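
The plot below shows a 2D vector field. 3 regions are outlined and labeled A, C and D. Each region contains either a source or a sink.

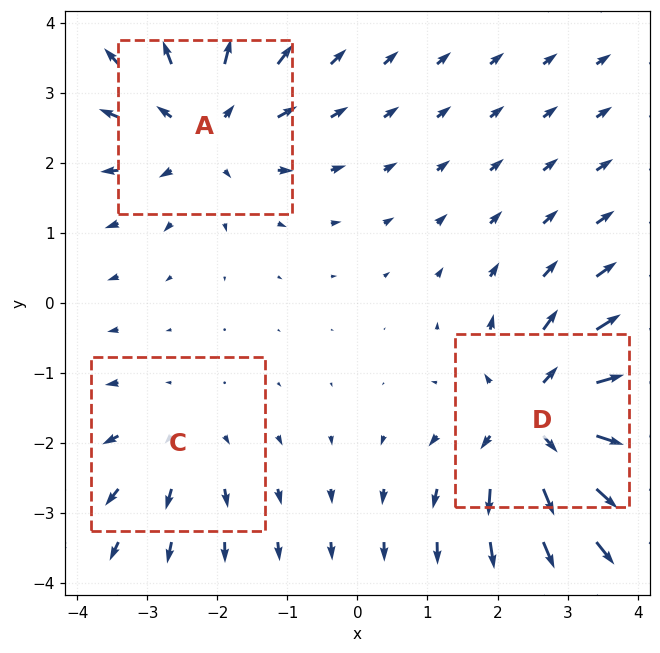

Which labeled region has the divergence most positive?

Divergence at each region's feature centre — A: about +3, C: about +2, D: about +4. Region D is most positive.

D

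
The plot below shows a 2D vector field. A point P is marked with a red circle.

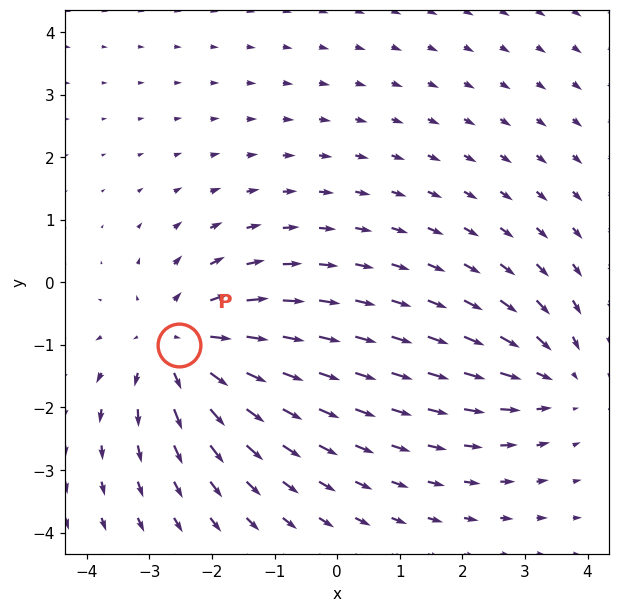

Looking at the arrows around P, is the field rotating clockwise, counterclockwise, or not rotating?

not rotating

Near P at (-2.5, -1.0) the arrows show no circulation. The curl there is ≈0.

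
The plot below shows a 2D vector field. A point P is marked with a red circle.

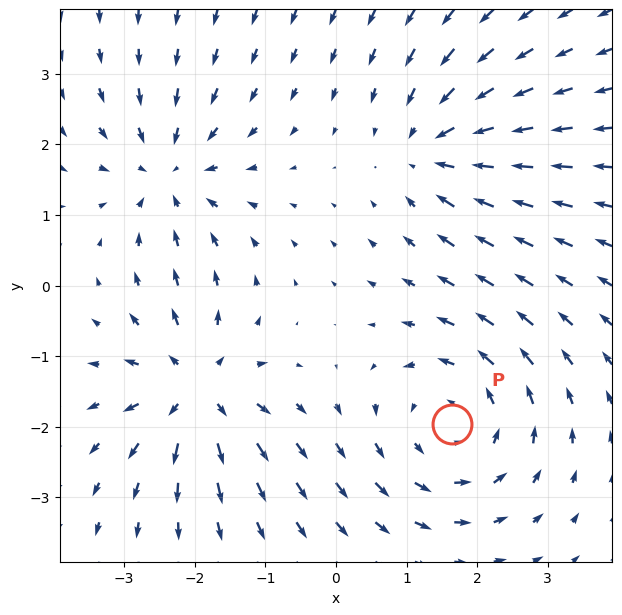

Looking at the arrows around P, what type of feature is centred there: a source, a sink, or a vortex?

At P (1.7, -2.0) the arrows circulate counterclockwise. Divergence ≈0, curl about +4 — near-zero divergence with nonzero curl is a vortex.

vortex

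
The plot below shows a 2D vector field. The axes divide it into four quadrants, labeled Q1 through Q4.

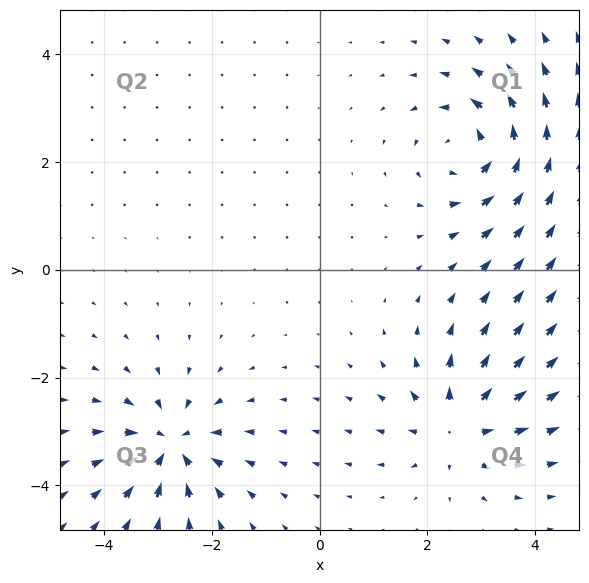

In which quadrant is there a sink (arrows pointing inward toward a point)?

Q3

The sink sits at approximately (-2.8, -3.2), which lies in quadrant Q3. The divergence there is about -7, negative as expected for a sink.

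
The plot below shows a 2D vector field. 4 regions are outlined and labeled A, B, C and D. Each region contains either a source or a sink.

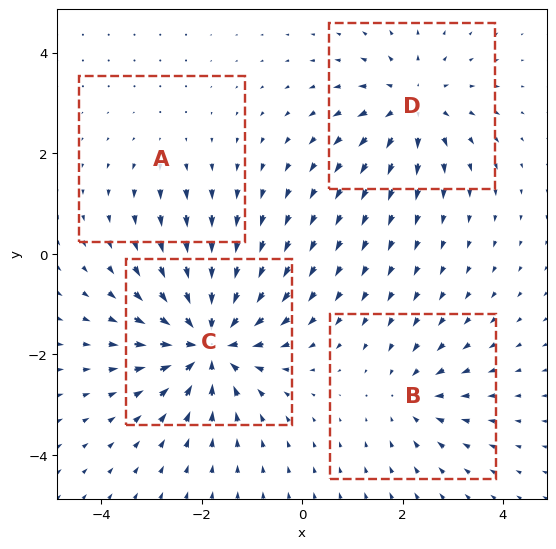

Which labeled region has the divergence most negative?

Divergence at each region's feature centre — A: about +2, B: about -3, C: about -8, D: about +5. Region C is most negative.

C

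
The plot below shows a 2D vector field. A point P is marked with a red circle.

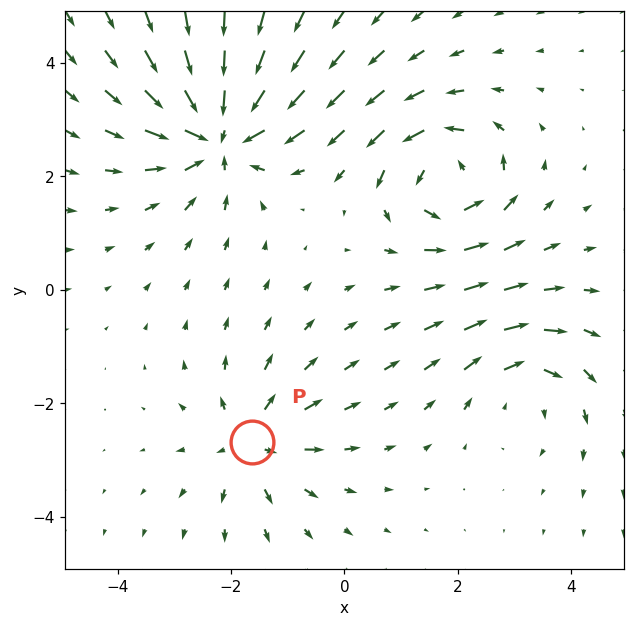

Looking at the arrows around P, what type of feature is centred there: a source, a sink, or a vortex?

At P (-1.6, -2.7) the arrows spread outward. Divergence about +4, curl ≈0 — positive divergence with near-zero curl is a source.

source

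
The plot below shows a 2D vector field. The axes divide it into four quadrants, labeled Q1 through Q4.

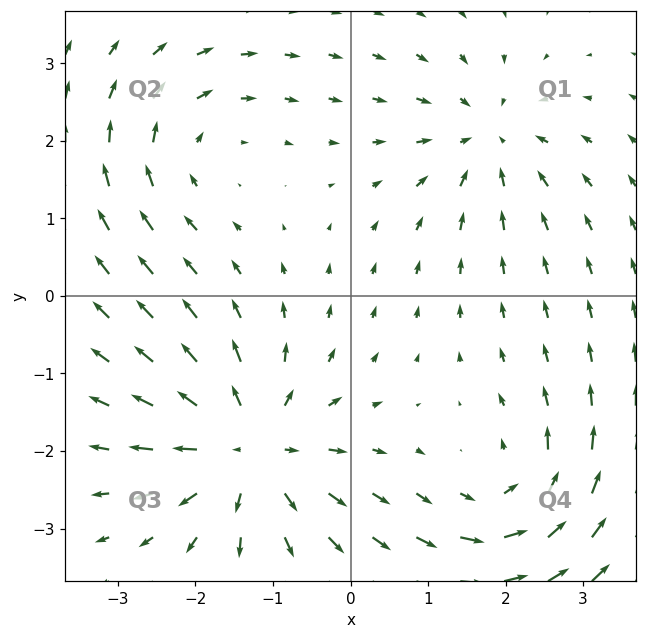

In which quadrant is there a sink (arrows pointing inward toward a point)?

The sink sits at approximately (1.8, 2.0), which lies in quadrant Q1. The divergence there is about -4, negative as expected for a sink.

Q1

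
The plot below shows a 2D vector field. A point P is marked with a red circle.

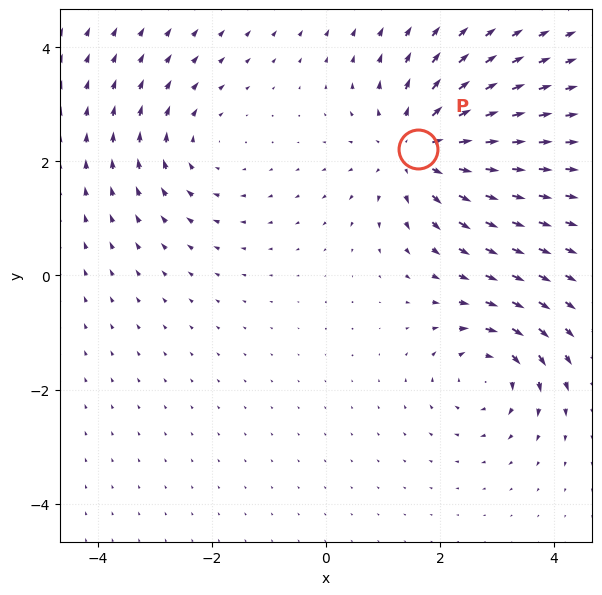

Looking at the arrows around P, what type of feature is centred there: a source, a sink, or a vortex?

At P (1.6, 2.2) the arrows spread outward. Divergence about +4, curl ≈0 — positive divergence with near-zero curl is a source.

source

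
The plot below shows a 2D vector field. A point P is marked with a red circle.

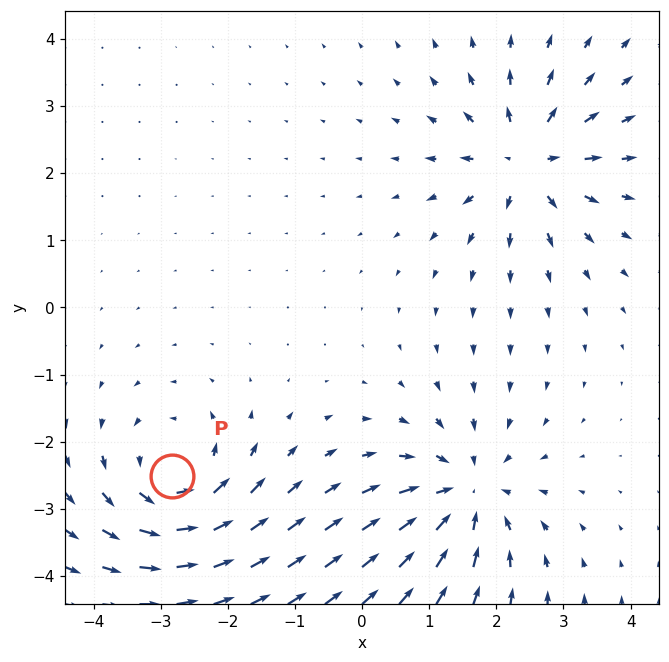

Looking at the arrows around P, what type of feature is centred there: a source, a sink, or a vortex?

At P (-2.8, -2.5) the arrows circulate counterclockwise. Divergence ≈0, curl about +3 — near-zero divergence with nonzero curl is a vortex.

vortex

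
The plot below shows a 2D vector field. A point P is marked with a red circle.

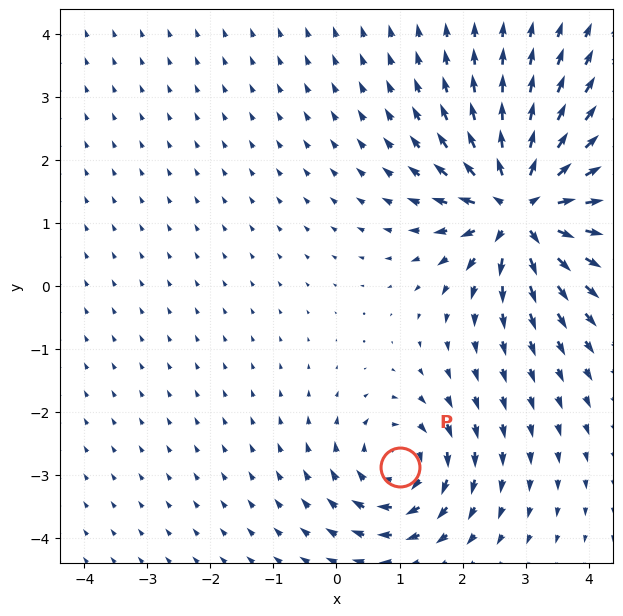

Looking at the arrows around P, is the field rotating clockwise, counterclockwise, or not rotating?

Near P at (1.0, -2.9) the arrows circulate clockwise. The curl (z-component) there is about -4; negative curl means clockwise rotation.

clockwise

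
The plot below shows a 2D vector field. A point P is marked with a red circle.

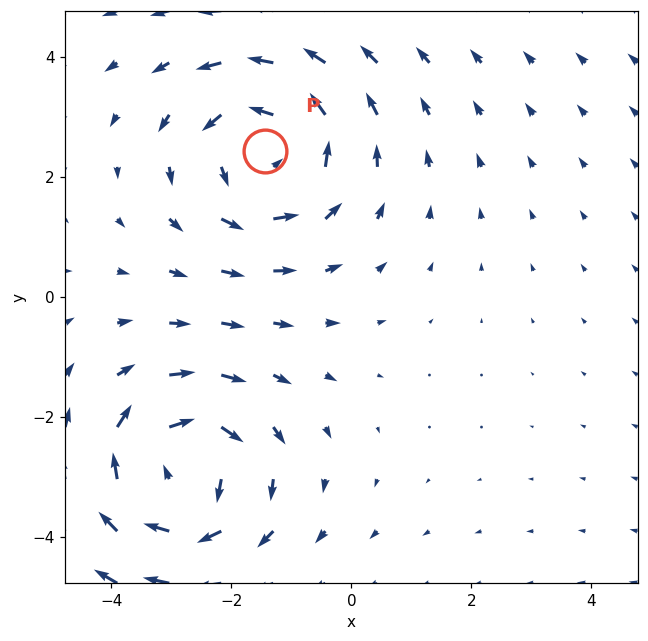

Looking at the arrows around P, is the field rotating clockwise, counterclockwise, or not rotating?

Near P at (-1.4, 2.4) the arrows circulate counterclockwise. The curl (z-component) there is about +4; positive curl means counterclockwise rotation.

counterclockwise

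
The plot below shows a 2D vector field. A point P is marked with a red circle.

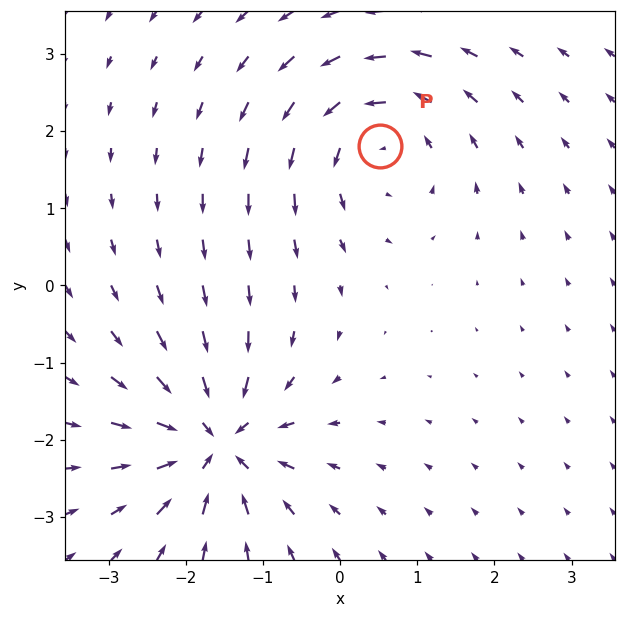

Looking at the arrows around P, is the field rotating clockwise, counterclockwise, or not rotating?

counterclockwise

Near P at (0.5, 1.8) the arrows circulate counterclockwise. The curl (z-component) there is about +5; positive curl means counterclockwise rotation.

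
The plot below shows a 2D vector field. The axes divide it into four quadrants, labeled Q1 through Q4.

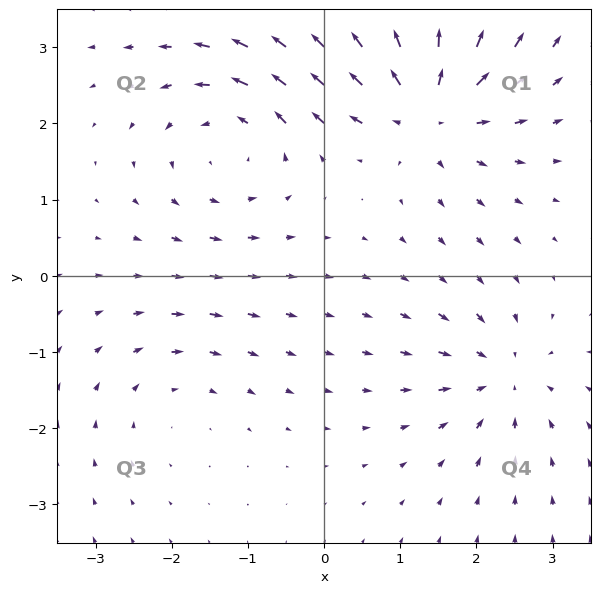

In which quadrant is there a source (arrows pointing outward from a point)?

The source sits at approximately (1.3, 2.3), which lies in quadrant Q1. The divergence there is about +6, positive as expected for a source.

Q1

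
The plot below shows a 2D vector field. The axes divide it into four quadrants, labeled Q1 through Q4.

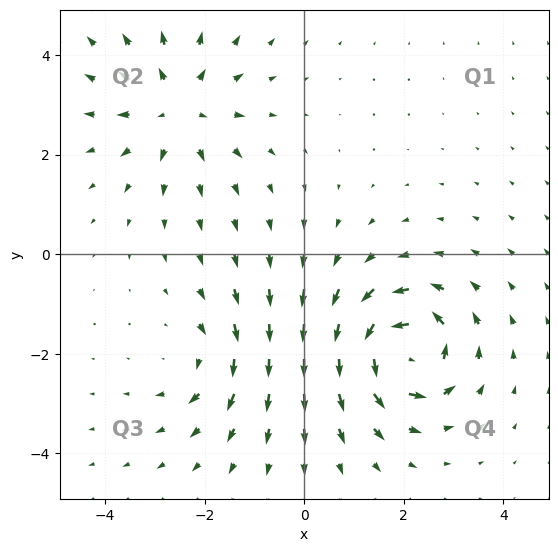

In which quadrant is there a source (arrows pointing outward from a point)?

The source sits at approximately (-2.5, 2.9), which lies in quadrant Q2. The divergence there is about +4, positive as expected for a source.

Q2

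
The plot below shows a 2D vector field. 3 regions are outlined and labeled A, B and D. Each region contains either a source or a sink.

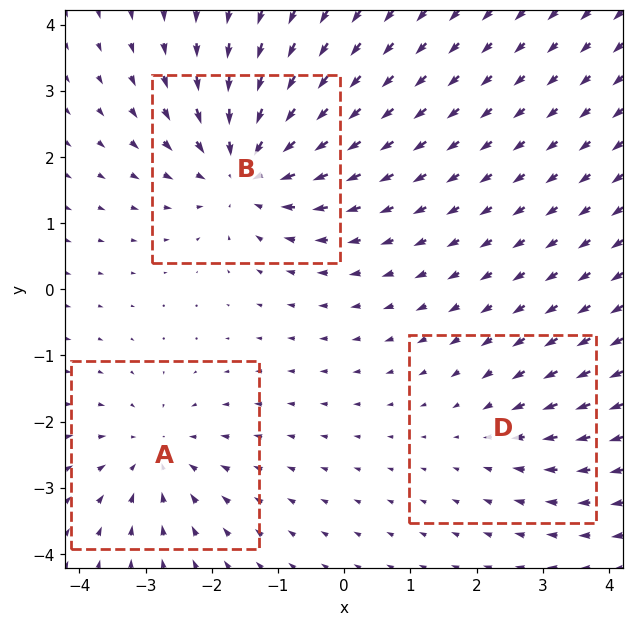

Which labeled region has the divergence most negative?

Divergence at each region's feature centre — A: about -3, B: about -5, D: about -2. Region B is most negative.

B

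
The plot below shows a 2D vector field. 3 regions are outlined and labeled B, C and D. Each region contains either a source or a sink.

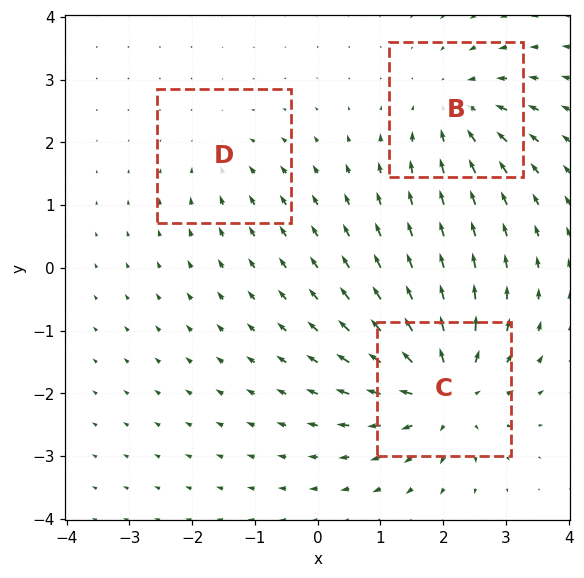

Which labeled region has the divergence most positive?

Divergence at each region's feature centre — B: about -4, C: about +6, D: about -2. Region C is most positive.

C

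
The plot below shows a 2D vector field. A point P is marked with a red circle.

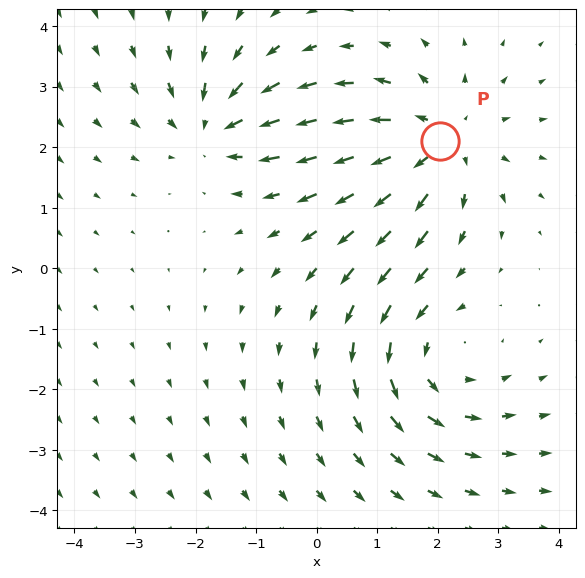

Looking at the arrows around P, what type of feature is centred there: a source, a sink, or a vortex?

At P (2.0, 2.1) the arrows spread outward. Divergence about +4, curl ≈0 — positive divergence with near-zero curl is a source.

source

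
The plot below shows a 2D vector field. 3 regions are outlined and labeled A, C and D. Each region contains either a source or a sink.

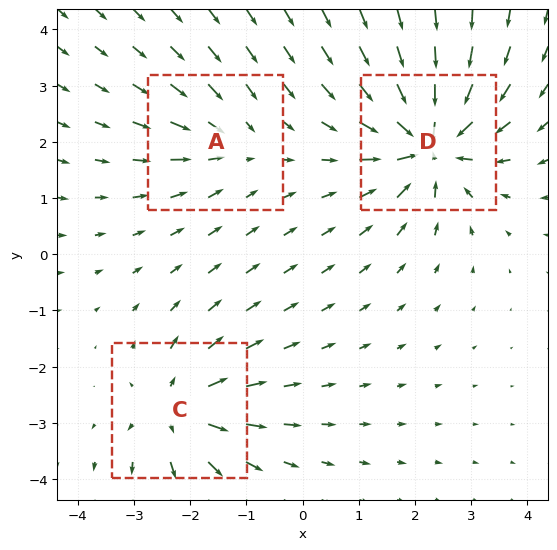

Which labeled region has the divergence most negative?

D

Divergence at each region's feature centre — A: about -3, C: about +4, D: about -6. Region D is most negative.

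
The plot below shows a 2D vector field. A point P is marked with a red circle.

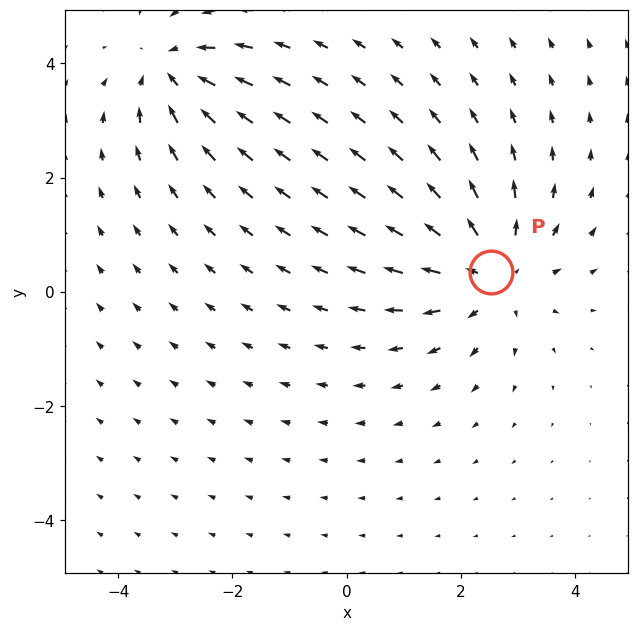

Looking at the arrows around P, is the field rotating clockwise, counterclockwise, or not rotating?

not rotating

Near P at (2.5, 0.4) the arrows show no circulation. The curl there is ≈0.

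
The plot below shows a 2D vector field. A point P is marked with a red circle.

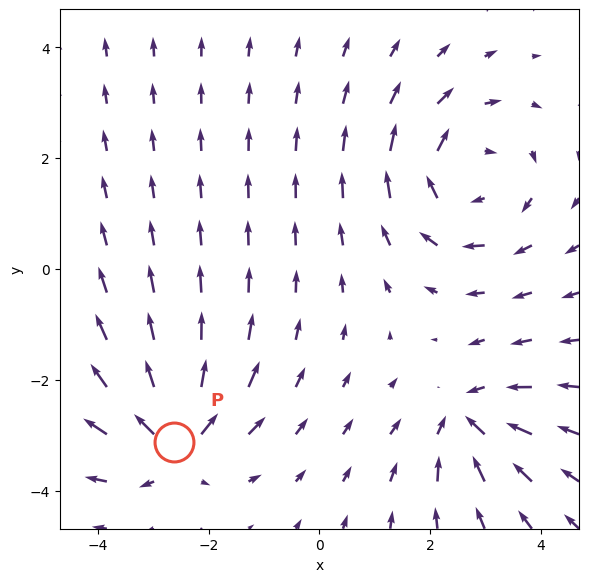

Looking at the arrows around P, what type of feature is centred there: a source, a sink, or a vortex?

source

At P (-2.6, -3.1) the arrows spread outward. Divergence about +5, curl ≈0 — positive divergence with near-zero curl is a source.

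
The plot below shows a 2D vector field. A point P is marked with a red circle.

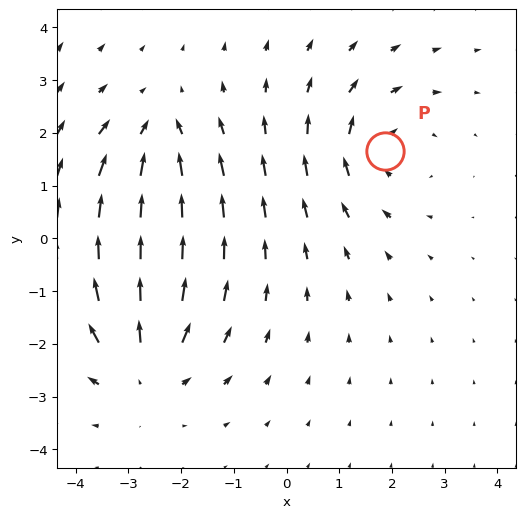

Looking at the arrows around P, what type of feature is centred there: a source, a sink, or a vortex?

At P (1.9, 1.7) the arrows circulate clockwise. Divergence ≈0, curl about -3 — near-zero divergence with nonzero curl is a vortex.

vortex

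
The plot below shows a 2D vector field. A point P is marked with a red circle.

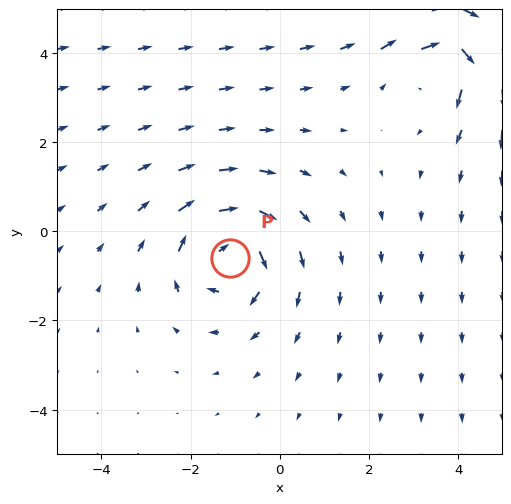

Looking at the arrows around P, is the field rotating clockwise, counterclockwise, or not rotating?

Near P at (-1.1, -0.6) the arrows circulate clockwise. The curl (z-component) there is about -4; negative curl means clockwise rotation.

clockwise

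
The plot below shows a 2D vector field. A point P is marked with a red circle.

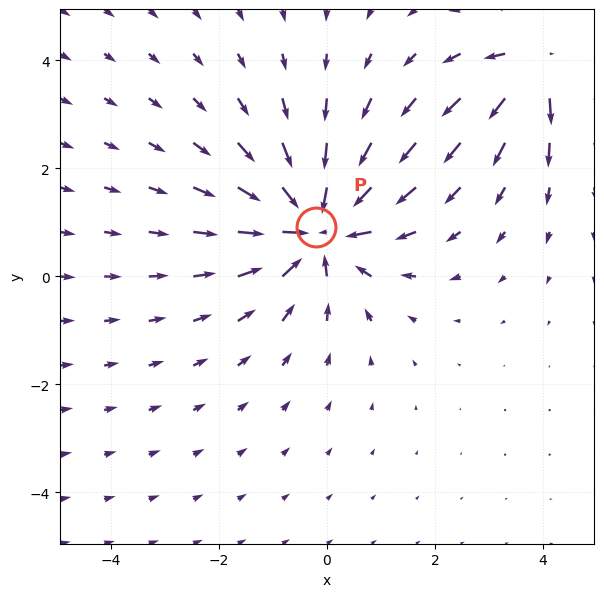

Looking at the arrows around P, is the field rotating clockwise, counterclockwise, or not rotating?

not rotating

Near P at (-0.2, 0.9) the arrows show no circulation. The curl there is ≈0.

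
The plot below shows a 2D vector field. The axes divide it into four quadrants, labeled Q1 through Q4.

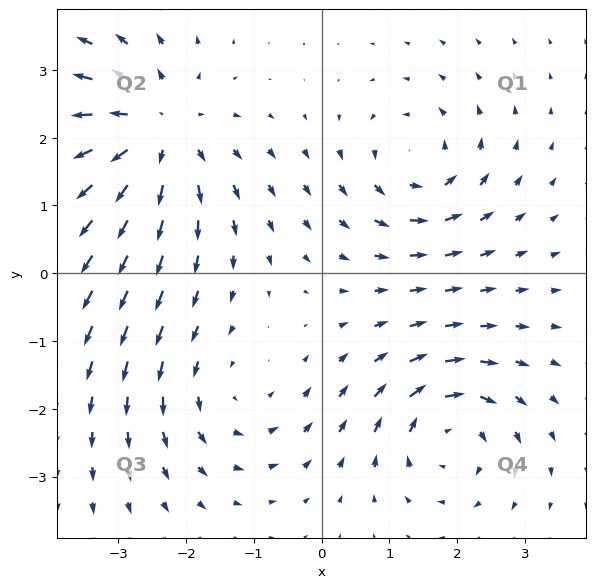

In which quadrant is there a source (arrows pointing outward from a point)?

The source sits at approximately (-2.5, 2.1), which lies in quadrant Q2. The divergence there is about +4, positive as expected for a source.

Q2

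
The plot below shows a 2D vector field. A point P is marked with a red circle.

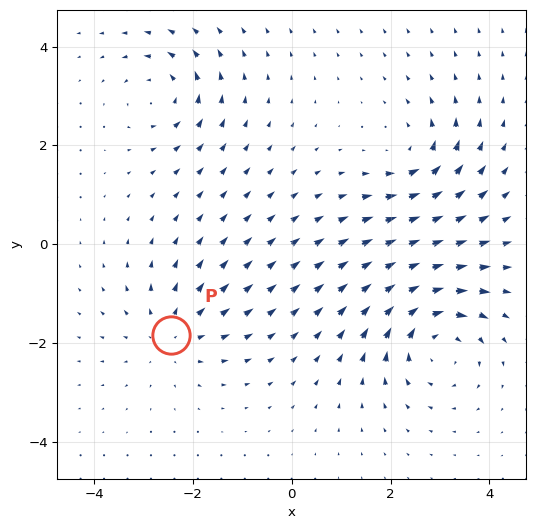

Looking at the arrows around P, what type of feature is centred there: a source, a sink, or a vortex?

At P (-2.4, -1.8) the arrows spread outward. Divergence about +3, curl ≈0 — positive divergence with near-zero curl is a source.

source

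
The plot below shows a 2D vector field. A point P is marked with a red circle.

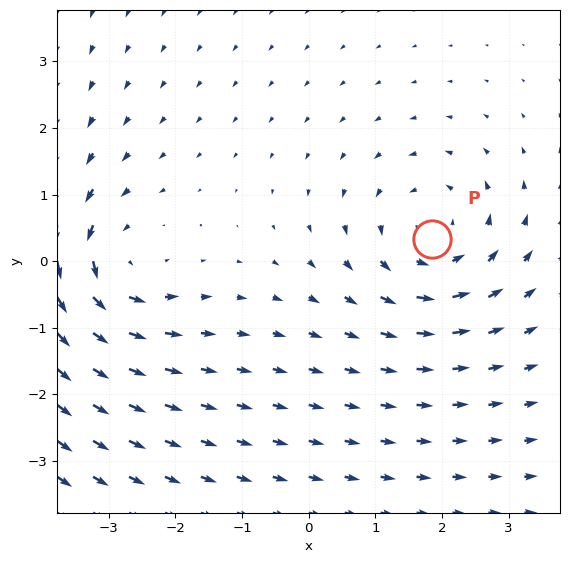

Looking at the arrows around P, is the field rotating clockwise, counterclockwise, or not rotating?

counterclockwise

Near P at (1.9, 0.3) the arrows circulate counterclockwise. The curl (z-component) there is about +3; positive curl means counterclockwise rotation.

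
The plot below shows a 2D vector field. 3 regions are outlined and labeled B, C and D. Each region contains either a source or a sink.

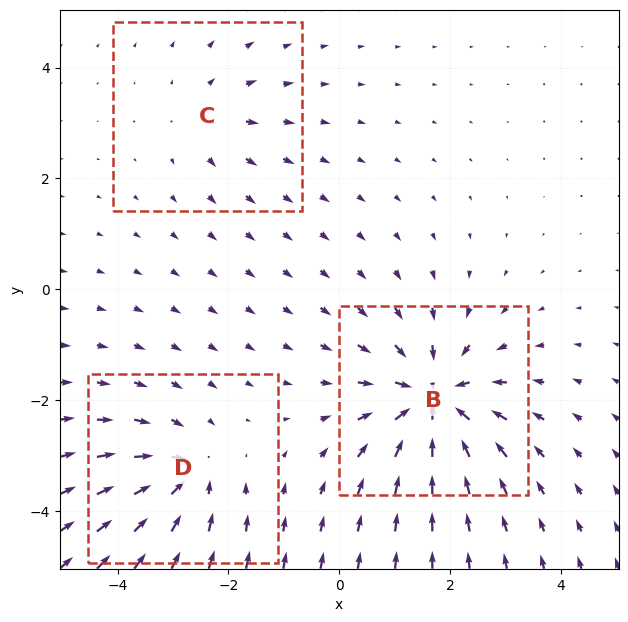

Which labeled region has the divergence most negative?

Divergence at each region's feature centre — B: about -5, C: about +2, D: about -4. Region B is most negative.

B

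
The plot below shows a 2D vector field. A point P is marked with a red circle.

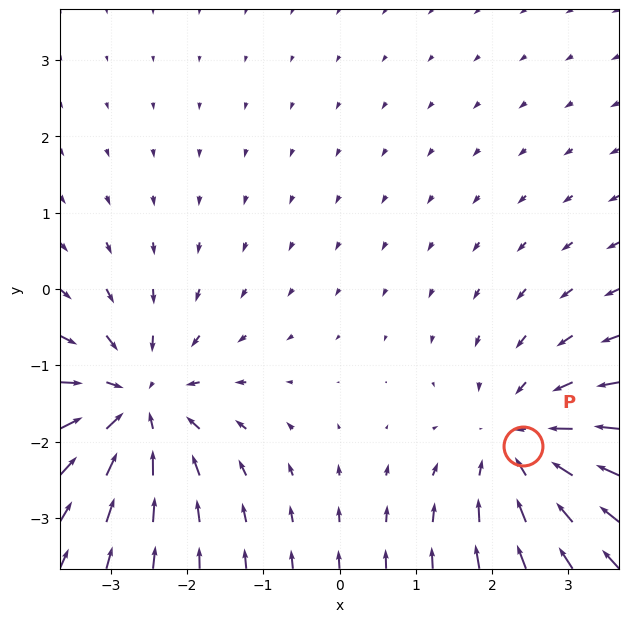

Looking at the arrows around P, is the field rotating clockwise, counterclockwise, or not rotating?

Near P at (2.4, -2.1) the arrows show no circulation. The curl there is ≈0.

not rotating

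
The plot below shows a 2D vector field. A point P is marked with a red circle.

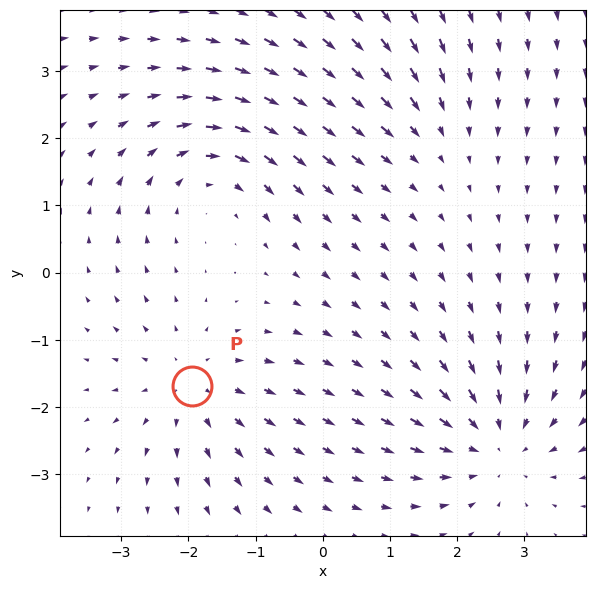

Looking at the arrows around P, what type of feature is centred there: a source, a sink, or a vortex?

At P (-1.9, -1.7) the arrows spread outward. Divergence about +4, curl ≈0 — positive divergence with near-zero curl is a source.

source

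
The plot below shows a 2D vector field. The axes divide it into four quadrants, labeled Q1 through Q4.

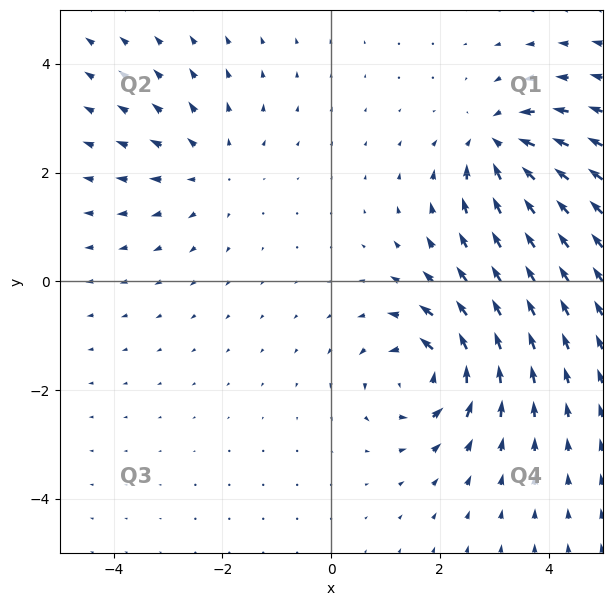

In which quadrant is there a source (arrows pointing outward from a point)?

Q2

The source sits at approximately (-2.2, 2.1), which lies in quadrant Q2. The divergence there is about +2, positive as expected for a source.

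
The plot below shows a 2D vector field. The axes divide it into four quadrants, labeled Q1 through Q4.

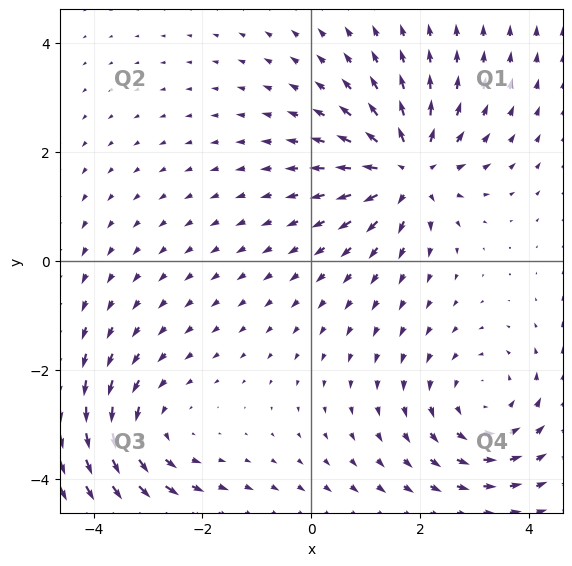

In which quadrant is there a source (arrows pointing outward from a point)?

The source sits at approximately (1.8, 1.7), which lies in quadrant Q1. The divergence there is about +5, positive as expected for a source.

Q1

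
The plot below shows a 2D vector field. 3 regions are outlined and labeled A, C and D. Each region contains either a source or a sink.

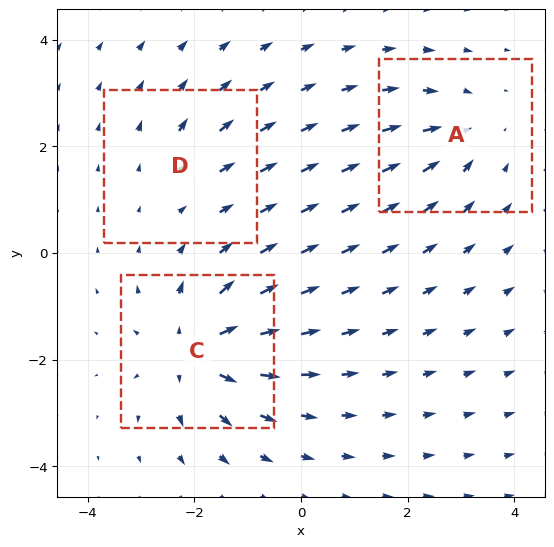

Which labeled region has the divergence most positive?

Divergence at each region's feature centre — A: about -3, C: about +5, D: about +2. Region C is most positive.

C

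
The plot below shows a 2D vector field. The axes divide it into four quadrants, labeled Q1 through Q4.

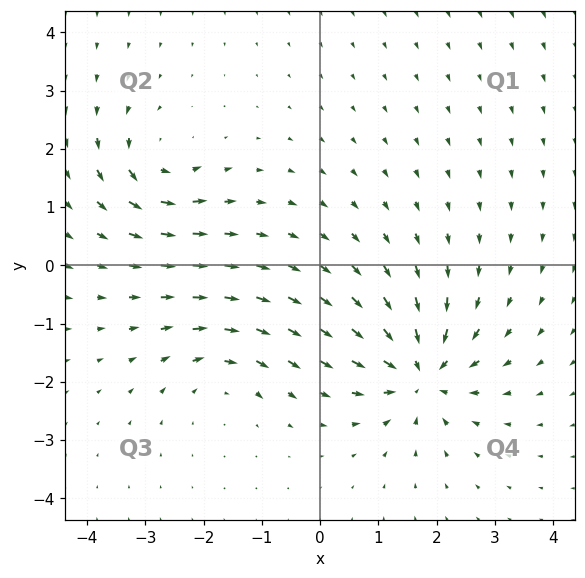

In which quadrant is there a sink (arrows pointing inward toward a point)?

The sink sits at approximately (1.7, -1.8), which lies in quadrant Q4. The divergence there is about -6, negative as expected for a sink.

Q4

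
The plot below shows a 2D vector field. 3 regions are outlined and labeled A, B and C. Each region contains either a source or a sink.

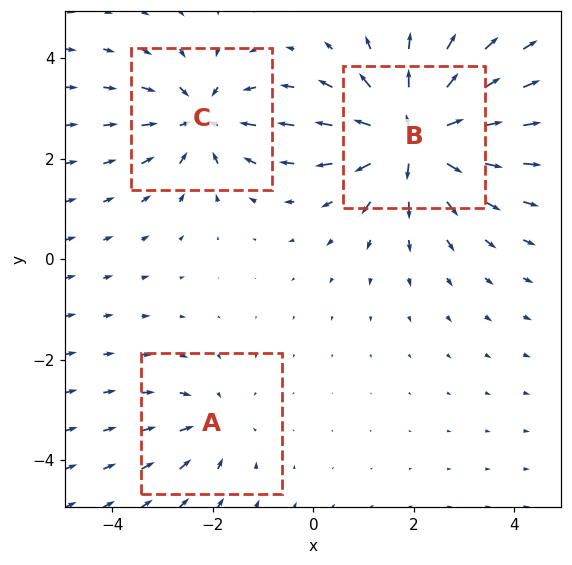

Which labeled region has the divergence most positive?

Divergence at each region's feature centre — A: about -2, B: about +6, C: about -4. Region B is most positive.

B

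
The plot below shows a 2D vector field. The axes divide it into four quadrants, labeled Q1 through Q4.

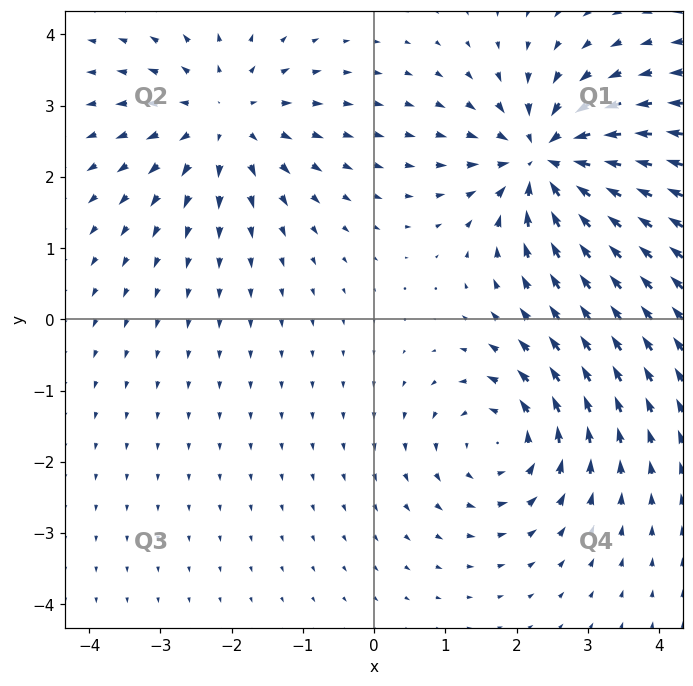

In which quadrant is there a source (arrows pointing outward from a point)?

The source sits at approximately (-2.1, 2.8), which lies in quadrant Q2. The divergence there is about +4, positive as expected for a source.

Q2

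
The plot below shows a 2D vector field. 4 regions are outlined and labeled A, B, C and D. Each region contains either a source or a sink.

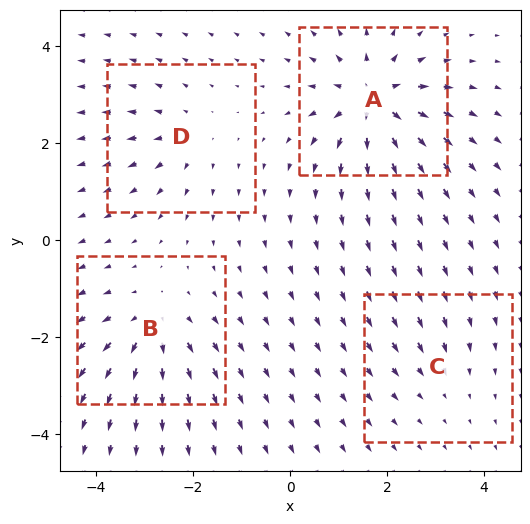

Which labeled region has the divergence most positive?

Divergence at each region's feature centre — A: about +8, B: about +5, C: about -2, D: about +4. Region A is most positive.

A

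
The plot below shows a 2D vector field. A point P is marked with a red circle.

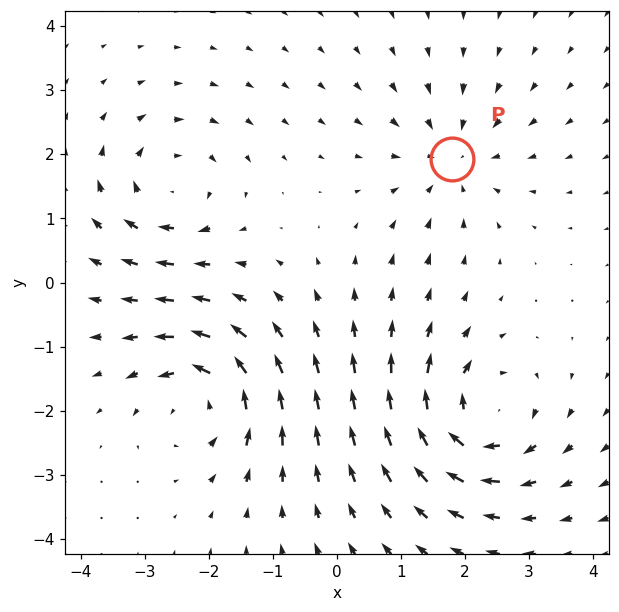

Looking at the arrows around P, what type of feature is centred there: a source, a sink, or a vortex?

sink

At P (1.8, 1.9) the arrows converge inward. Divergence about -4, curl ≈0 — negative divergence with near-zero curl is a sink.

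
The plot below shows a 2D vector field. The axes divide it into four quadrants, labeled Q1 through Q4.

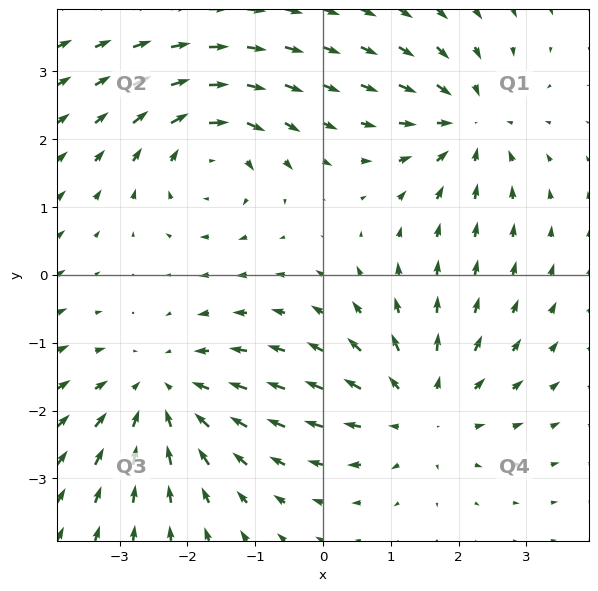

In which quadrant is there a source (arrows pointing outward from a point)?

Q4

The source sits at approximately (1.4, -2.0), which lies in quadrant Q4. The divergence there is about +4, positive as expected for a source.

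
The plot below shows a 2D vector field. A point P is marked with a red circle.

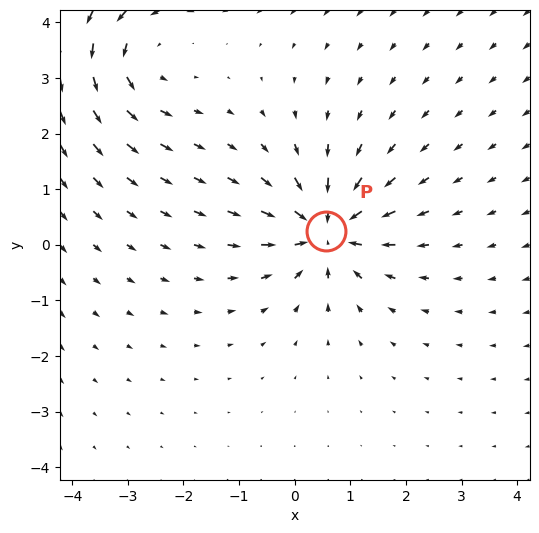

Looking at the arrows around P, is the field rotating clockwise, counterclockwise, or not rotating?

not rotating

Near P at (0.6, 0.3) the arrows show no circulation. The curl there is ≈0.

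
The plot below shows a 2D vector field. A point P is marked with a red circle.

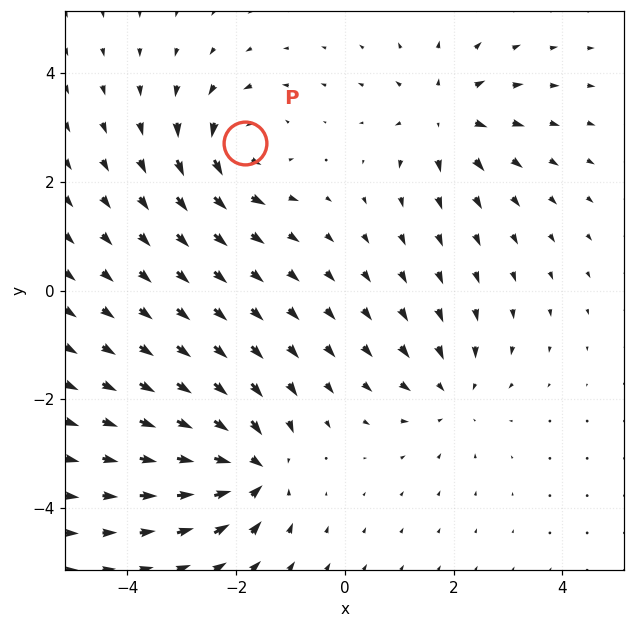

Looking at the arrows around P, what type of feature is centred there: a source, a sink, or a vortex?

At P (-1.8, 2.7) the arrows circulate counterclockwise. Divergence ≈0, curl about +4 — near-zero divergence with nonzero curl is a vortex.

vortex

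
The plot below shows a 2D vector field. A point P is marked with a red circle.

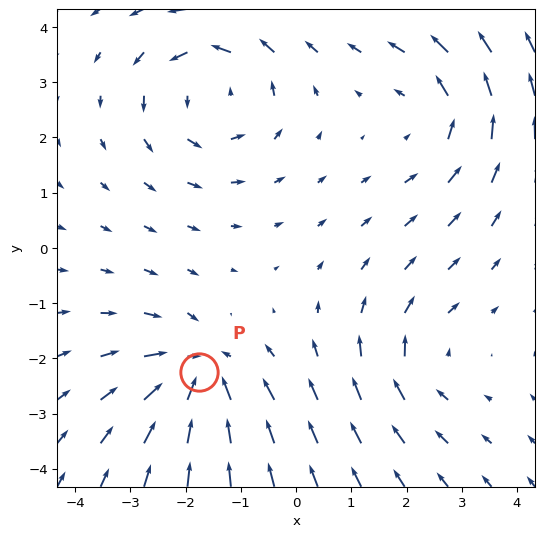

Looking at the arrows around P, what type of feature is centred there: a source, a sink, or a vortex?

sink

At P (-1.8, -2.2) the arrows converge inward. Divergence about -5, curl ≈0 — negative divergence with near-zero curl is a sink.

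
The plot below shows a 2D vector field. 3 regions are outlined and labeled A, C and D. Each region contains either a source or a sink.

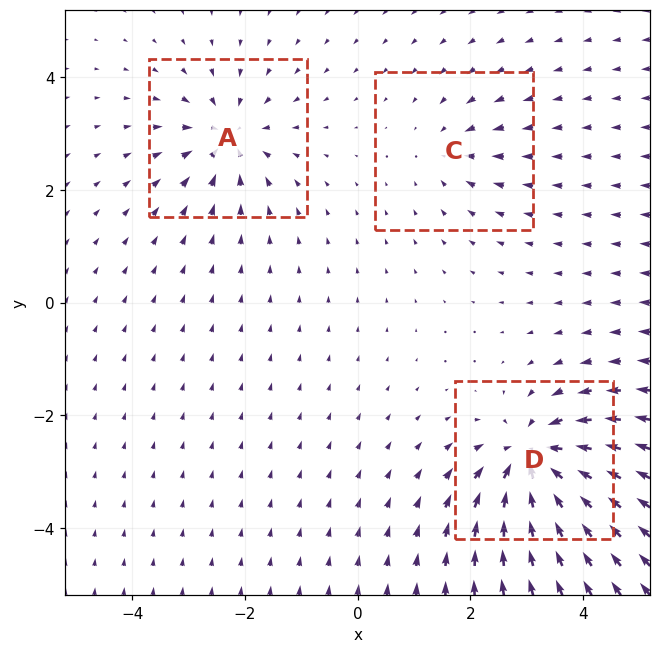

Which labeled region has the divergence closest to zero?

Divergence at each region's feature centre — A: about -4, C: about -3, D: about -7. Region C is closest to zero.

C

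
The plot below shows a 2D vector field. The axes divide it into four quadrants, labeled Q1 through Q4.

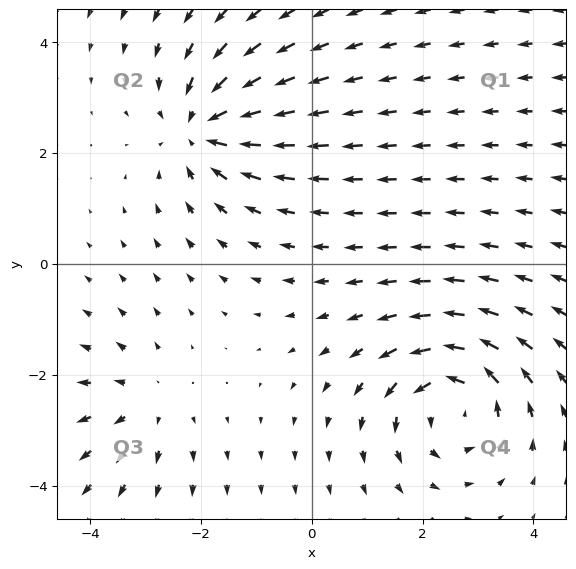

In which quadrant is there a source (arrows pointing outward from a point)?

The source sits at approximately (-3.0, -2.5), which lies in quadrant Q3. The divergence there is about +3, positive as expected for a source.

Q3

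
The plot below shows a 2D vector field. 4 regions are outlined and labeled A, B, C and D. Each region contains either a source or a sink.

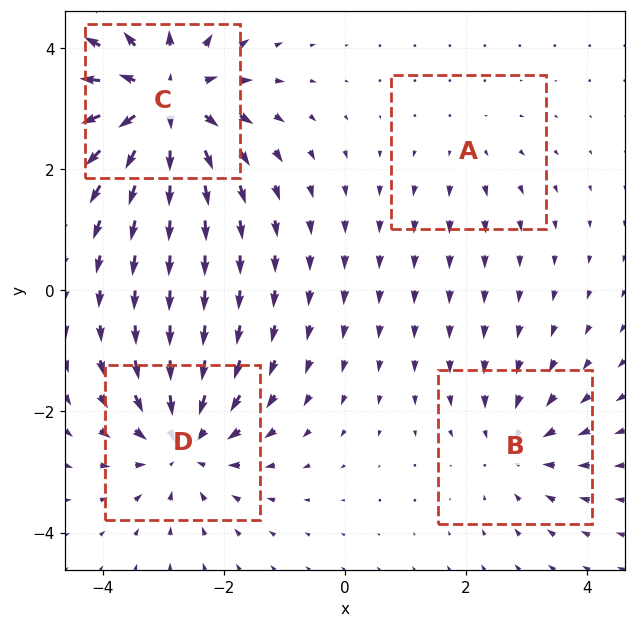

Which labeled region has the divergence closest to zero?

A

Divergence at each region's feature centre — A: about +2, B: about -3, C: about +7, D: about -5. Region A is closest to zero.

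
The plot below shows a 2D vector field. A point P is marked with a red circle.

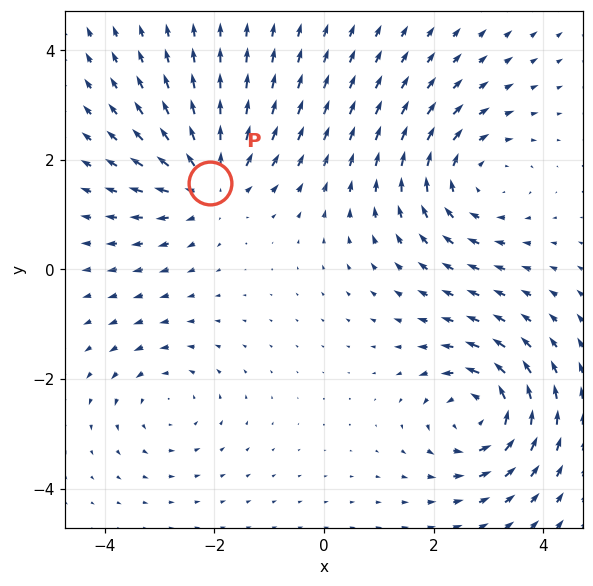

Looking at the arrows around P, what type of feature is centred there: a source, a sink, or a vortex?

source

At P (-2.1, 1.6) the arrows spread outward. Divergence about +4, curl ≈0 — positive divergence with near-zero curl is a source.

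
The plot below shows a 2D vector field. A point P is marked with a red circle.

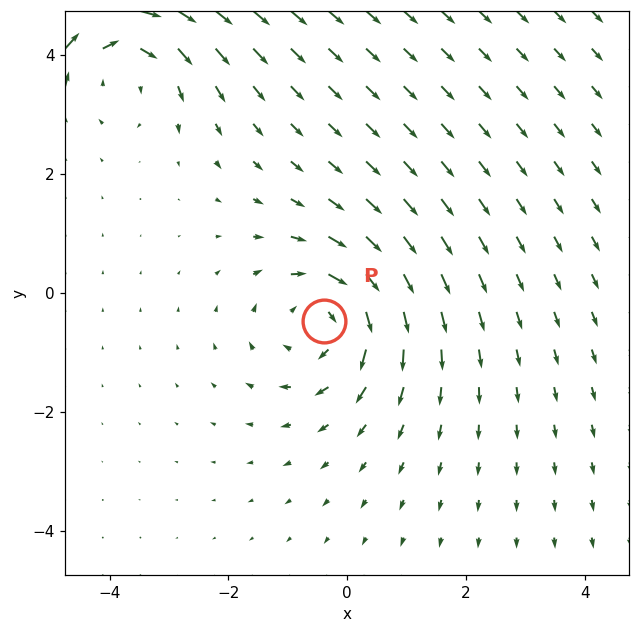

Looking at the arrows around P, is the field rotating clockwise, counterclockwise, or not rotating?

clockwise

Near P at (-0.4, -0.5) the arrows circulate clockwise. The curl (z-component) there is about -3; negative curl means clockwise rotation.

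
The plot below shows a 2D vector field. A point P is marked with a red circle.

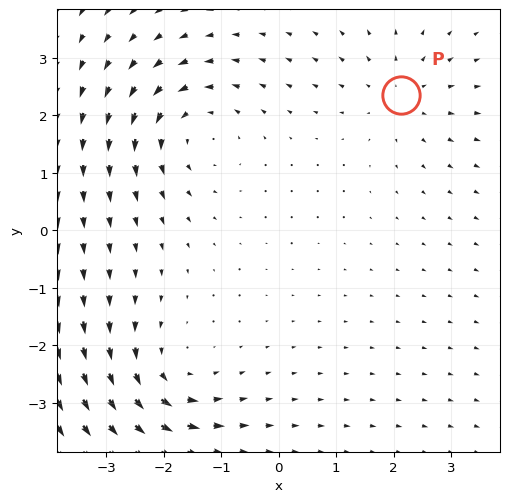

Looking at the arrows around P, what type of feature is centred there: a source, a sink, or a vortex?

source

At P (2.1, 2.4) the arrows spread outward. Divergence about +3, curl ≈0 — positive divergence with near-zero curl is a source.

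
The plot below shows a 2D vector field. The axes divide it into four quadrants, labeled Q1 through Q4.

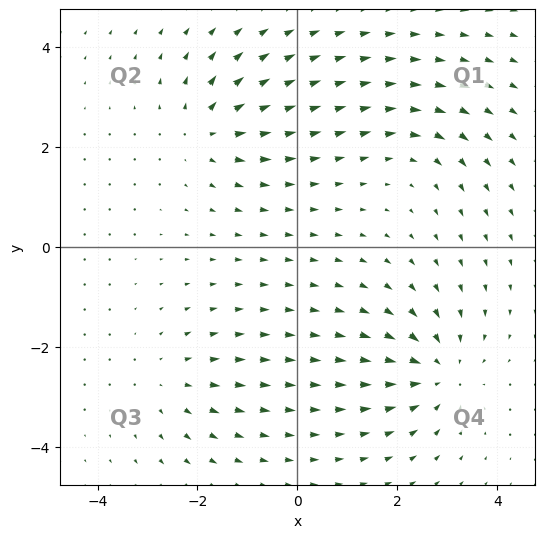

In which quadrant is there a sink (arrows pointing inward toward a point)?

The sink sits at approximately (2.8, -2.5), which lies in quadrant Q4. The divergence there is about -5, negative as expected for a sink.

Q4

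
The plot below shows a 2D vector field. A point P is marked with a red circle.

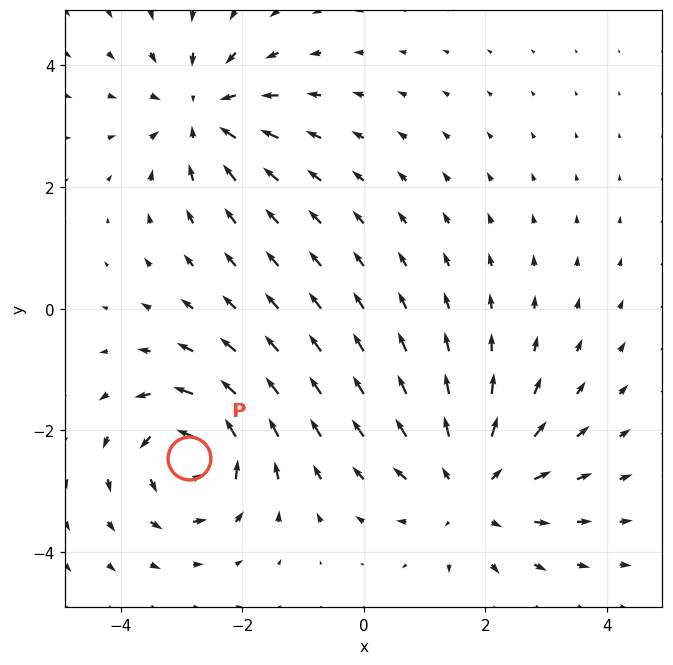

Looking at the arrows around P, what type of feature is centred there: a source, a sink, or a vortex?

At P (-2.9, -2.5) the arrows circulate counterclockwise. Divergence ≈0, curl about +6 — near-zero divergence with nonzero curl is a vortex.

vortex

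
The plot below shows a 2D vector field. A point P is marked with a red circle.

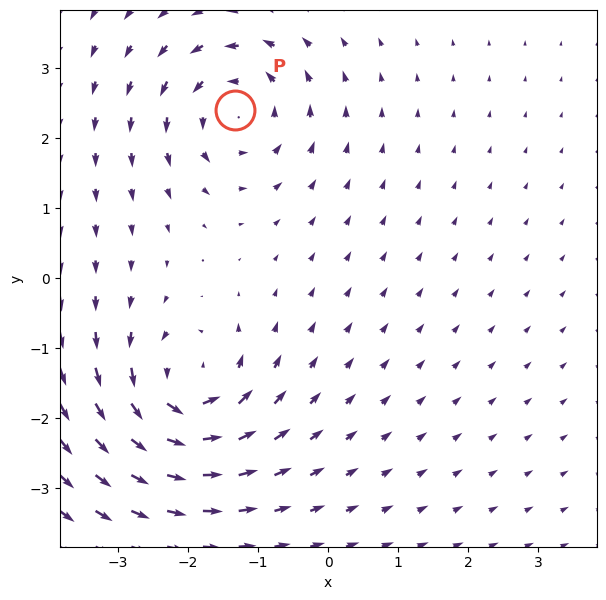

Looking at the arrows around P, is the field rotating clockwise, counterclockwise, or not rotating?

Near P at (-1.3, 2.4) the arrows circulate counterclockwise. The curl (z-component) there is about +3; positive curl means counterclockwise rotation.

counterclockwise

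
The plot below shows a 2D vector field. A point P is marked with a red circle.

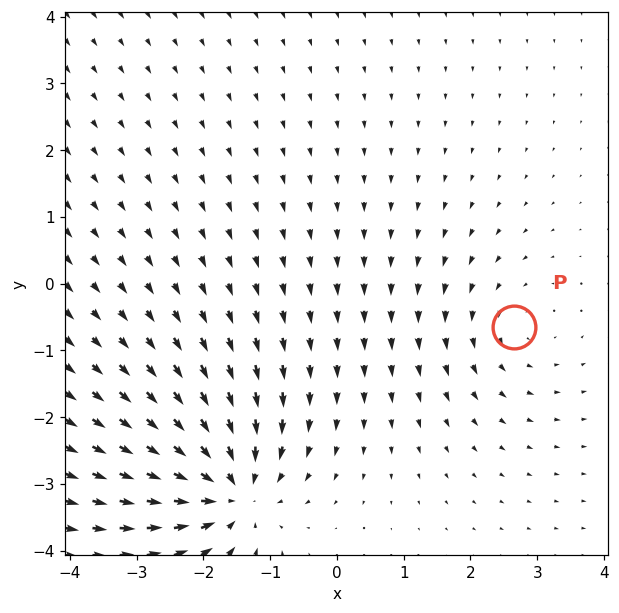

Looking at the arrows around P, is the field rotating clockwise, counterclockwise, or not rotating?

Near P at (2.7, -0.6) the arrows circulate counterclockwise. The curl (z-component) there is about +2; positive curl means counterclockwise rotation.

counterclockwise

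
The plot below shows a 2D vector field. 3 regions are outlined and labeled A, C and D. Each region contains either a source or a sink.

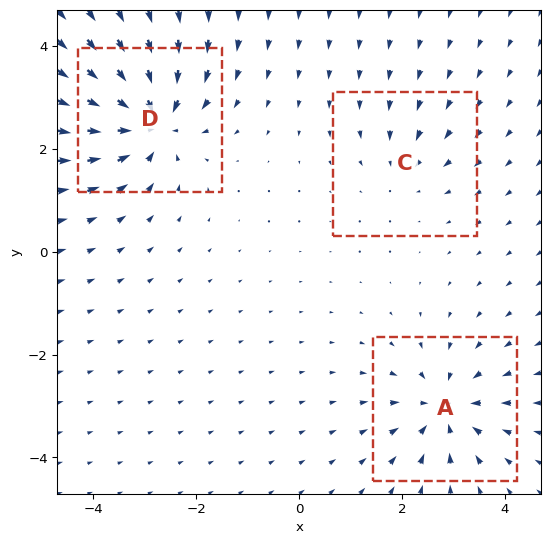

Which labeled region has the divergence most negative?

D

Divergence at each region's feature centre — A: about -4, C: about -2, D: about -6. Region D is most negative.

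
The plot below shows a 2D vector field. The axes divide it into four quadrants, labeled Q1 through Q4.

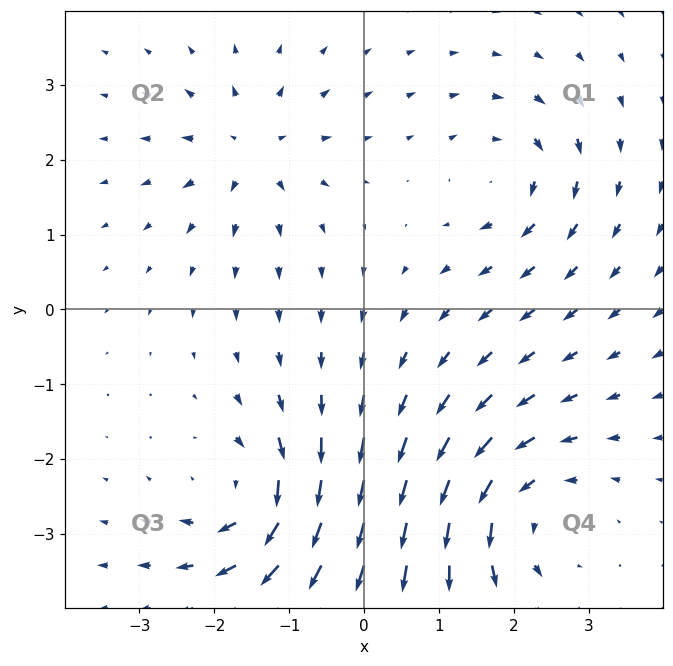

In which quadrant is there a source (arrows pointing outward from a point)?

The source sits at approximately (-1.5, 2.1), which lies in quadrant Q2. The divergence there is about +4, positive as expected for a source.

Q2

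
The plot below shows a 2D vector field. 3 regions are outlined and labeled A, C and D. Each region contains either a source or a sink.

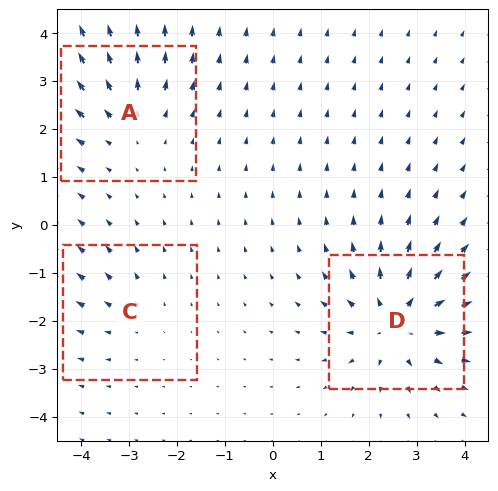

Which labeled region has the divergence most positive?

Divergence at each region's feature centre — A: about +3, C: about +2, D: about +5. Region D is most positive.

D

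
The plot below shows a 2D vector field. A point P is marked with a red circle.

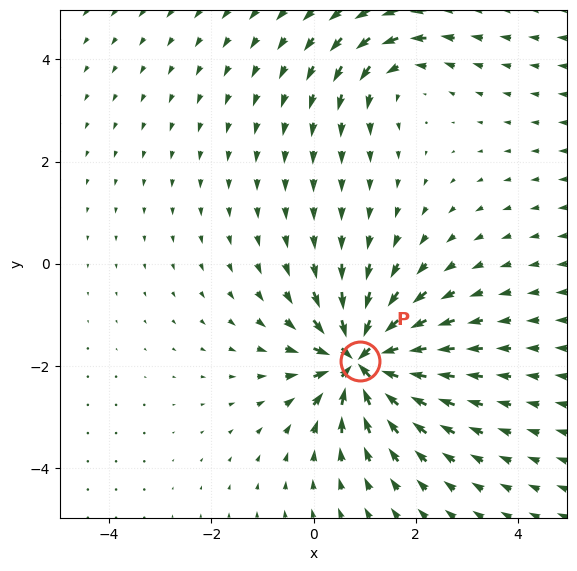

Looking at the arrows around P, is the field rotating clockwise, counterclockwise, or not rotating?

not rotating

Near P at (0.9, -1.9) the arrows show no circulation. The curl there is ≈0.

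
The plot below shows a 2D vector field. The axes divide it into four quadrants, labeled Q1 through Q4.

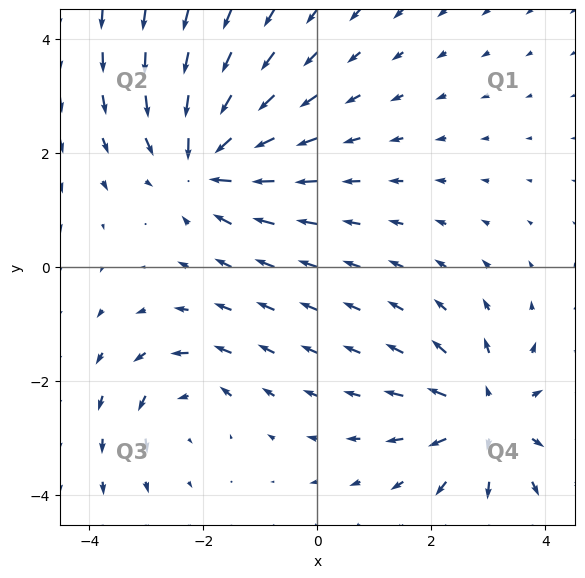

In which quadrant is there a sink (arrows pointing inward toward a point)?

The sink sits at approximately (-2.0, 1.8), which lies in quadrant Q2. The divergence there is about -5, negative as expected for a sink.

Q2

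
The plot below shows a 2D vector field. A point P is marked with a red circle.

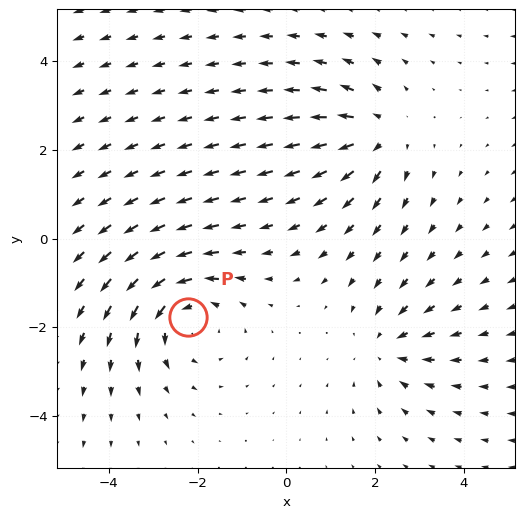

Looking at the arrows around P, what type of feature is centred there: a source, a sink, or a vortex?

At P (-2.2, -1.8) the arrows circulate counterclockwise. Divergence ≈0, curl about +3 — near-zero divergence with nonzero curl is a vortex.

vortex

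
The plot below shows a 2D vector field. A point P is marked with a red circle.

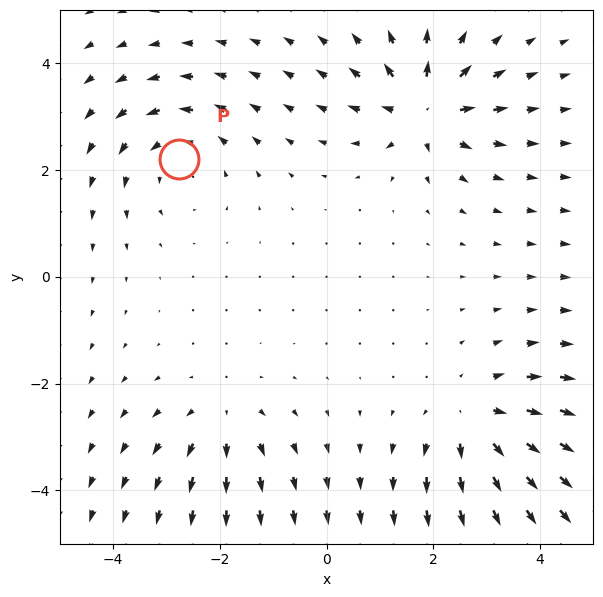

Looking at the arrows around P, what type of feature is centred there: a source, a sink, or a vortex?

vortex

At P (-2.8, 2.2) the arrows circulate counterclockwise. Divergence ≈0, curl about +4 — near-zero divergence with nonzero curl is a vortex.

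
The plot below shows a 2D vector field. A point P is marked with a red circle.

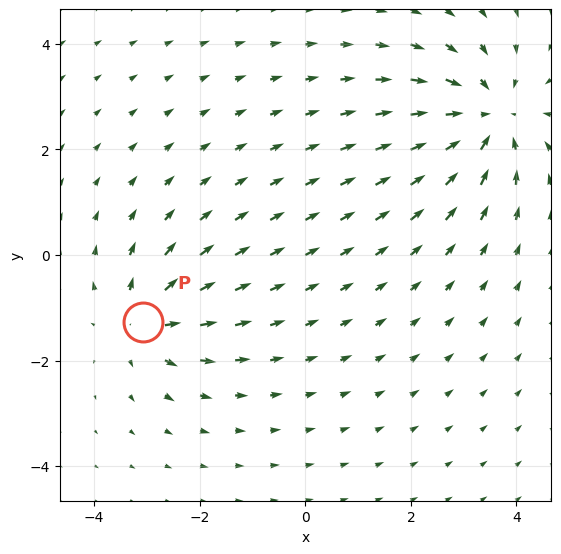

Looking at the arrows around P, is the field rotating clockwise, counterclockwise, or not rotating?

not rotating

Near P at (-3.1, -1.3) the arrows show no circulation. The curl there is ≈0.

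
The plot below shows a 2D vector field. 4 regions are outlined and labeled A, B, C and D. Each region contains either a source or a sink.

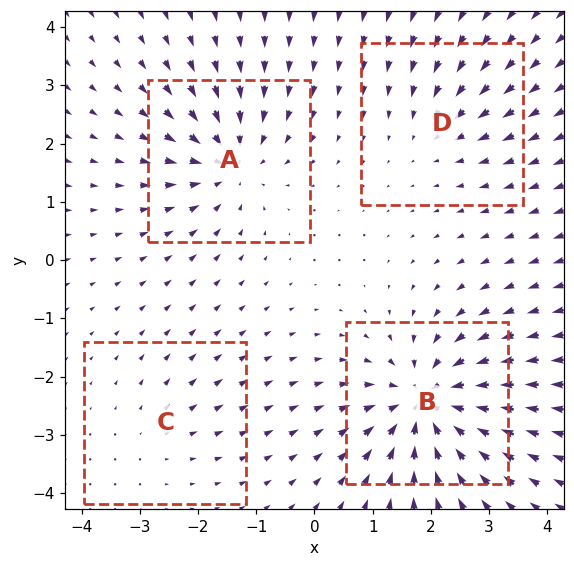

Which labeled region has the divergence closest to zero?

Divergence at each region's feature centre — A: about -6, B: about -8, C: about +2, D: about -3. Region C is closest to zero.

C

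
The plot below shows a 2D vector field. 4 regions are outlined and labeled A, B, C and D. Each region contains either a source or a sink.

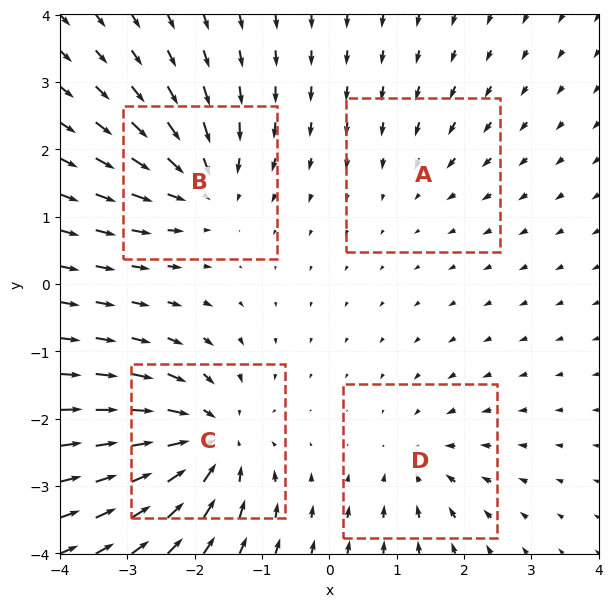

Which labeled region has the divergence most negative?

C

Divergence at each region's feature centre — A: about -2, B: about -6, C: about -8, D: about -4. Region C is most negative.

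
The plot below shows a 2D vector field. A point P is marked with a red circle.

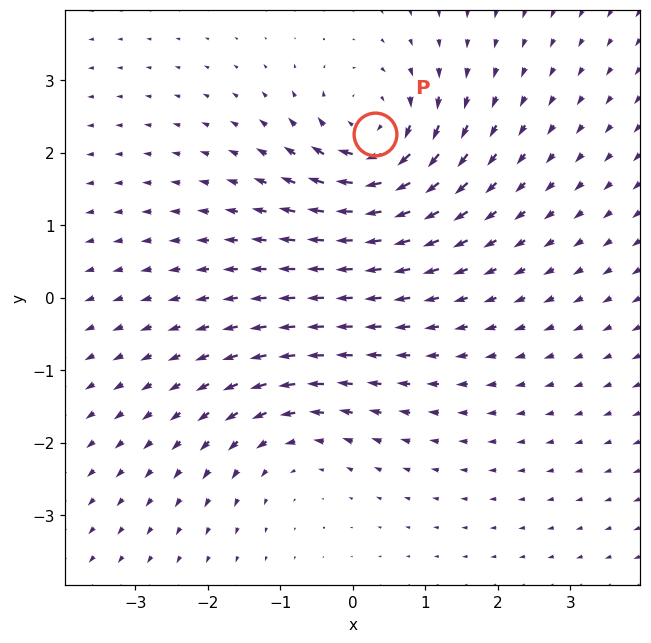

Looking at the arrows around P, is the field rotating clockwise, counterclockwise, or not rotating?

Near P at (0.3, 2.3) the arrows circulate clockwise. The curl (z-component) there is about -5; negative curl means clockwise rotation.

clockwise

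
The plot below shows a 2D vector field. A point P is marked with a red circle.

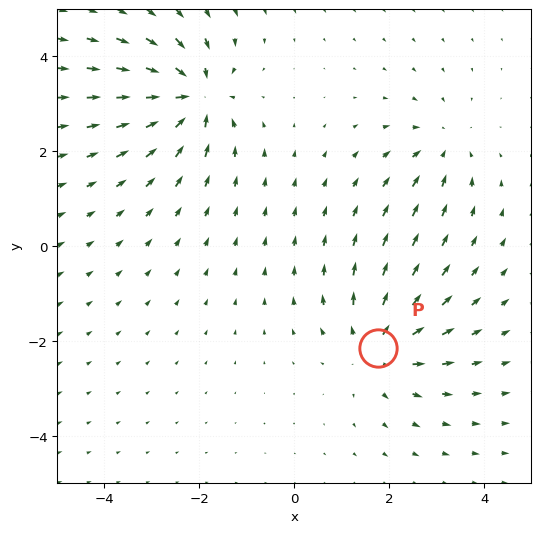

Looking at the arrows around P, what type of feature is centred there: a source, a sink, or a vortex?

source

At P (1.8, -2.2) the arrows spread outward. Divergence about +4, curl ≈0 — positive divergence with near-zero curl is a source.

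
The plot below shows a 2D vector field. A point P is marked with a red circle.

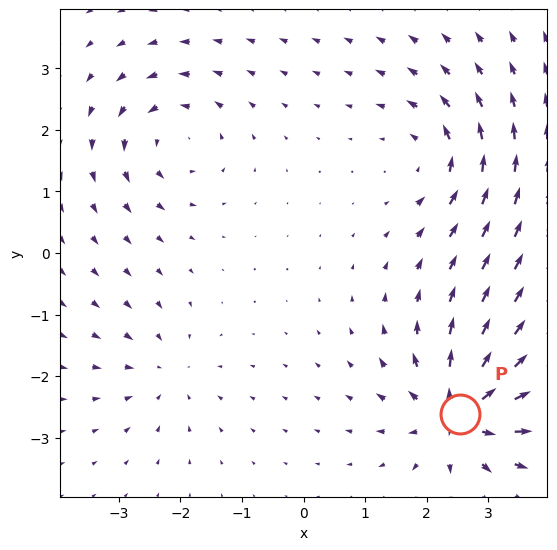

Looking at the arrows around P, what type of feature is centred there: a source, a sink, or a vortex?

At P (2.5, -2.6) the arrows spread outward. Divergence about +7, curl ≈0 — positive divergence with near-zero curl is a source.

source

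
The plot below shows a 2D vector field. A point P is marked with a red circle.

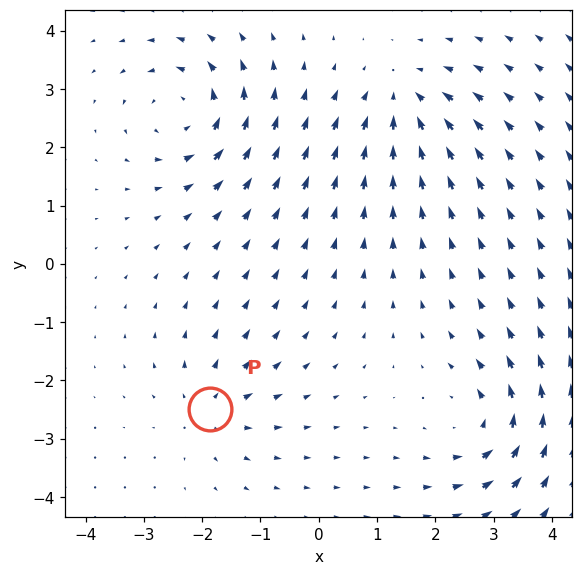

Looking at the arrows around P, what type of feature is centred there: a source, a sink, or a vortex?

At P (-1.9, -2.5) the arrows spread outward. Divergence about +3, curl ≈0 — positive divergence with near-zero curl is a source.

source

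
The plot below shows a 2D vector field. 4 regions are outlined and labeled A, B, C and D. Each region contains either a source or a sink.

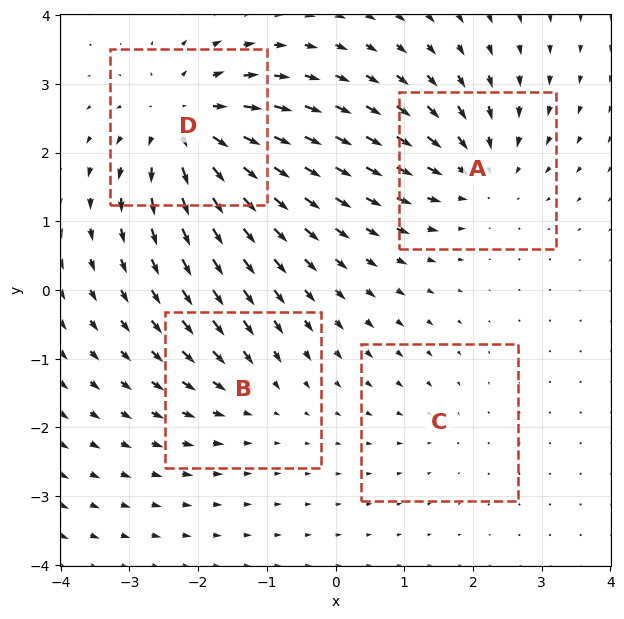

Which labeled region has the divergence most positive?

D

Divergence at each region's feature centre — A: about -5, B: about -4, C: about -2, D: about +8. Region D is most positive.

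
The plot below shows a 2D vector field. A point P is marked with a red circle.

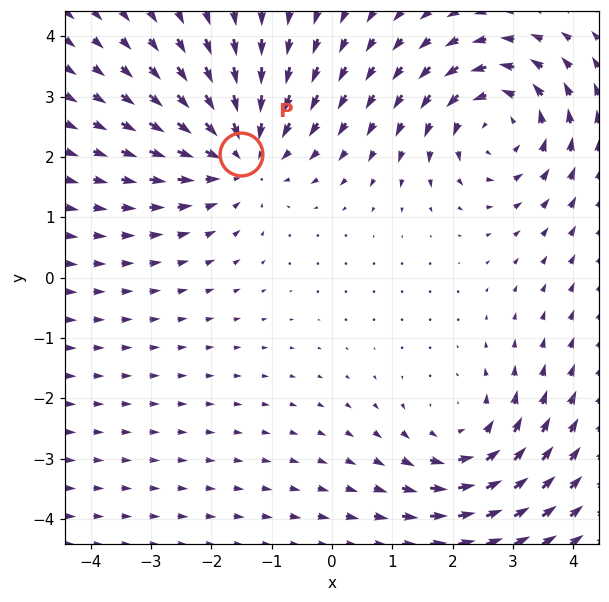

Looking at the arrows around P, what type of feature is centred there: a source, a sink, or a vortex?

At P (-1.5, 2.0) the arrows converge inward. Divergence about -4, curl ≈0 — negative divergence with near-zero curl is a sink.

sink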